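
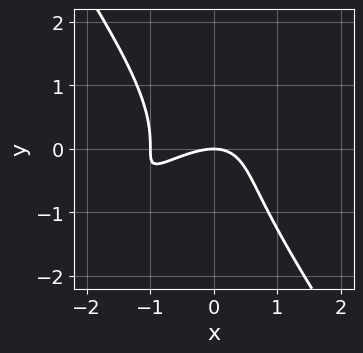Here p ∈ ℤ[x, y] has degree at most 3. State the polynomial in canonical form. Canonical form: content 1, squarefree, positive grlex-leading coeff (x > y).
2*x^3 - 3*x^2*y + 2*y^3 + 2*x^2 + 3*y

1. The degree is 3 — the shape is more complex than any degree-2 curve.
2. Observable constraints: among the integer gridlines, it crosses the x-axis at x ∈ {-1, 0}; it meets the y-axis at y = 0 (among the integer gridlines).
3. Putting this together gives p.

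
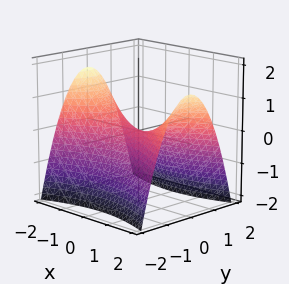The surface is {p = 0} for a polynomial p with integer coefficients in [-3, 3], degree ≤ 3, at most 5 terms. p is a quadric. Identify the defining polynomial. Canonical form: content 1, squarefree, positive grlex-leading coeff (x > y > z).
1. The degree is 2 — a hyperbolic paraboloid; a quadric.
2. Symmetries: it's symmetric under y → −y, forcing even powers of y; mirror symmetry x ↦ −x ⇒ only even powers of x.
3. Against the integer gridlines: it meets the z-axis at z = 0 (among the integer gridlines); it meets the y-axis at y = 0 (among the integer gridlines).
4. Together with the visible shape, these determine p as stated.

x^2 - 3*y^2 - 3*z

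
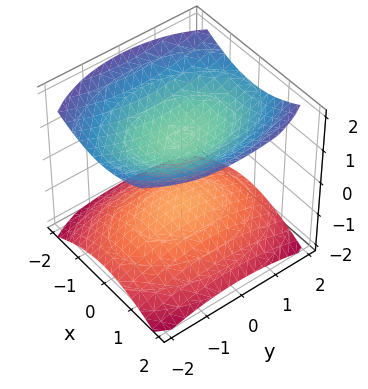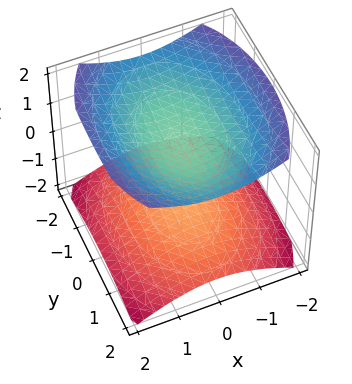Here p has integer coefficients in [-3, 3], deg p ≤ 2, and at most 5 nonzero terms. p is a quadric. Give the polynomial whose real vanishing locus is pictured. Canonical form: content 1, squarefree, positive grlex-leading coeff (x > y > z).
2*x^2 + y^2 - 3*z^2 + 3

(a) The picture has 2 separate pieces. They look like related sheets of one shape, so recover p as a whole.
(b) Degree: two separate bowl-shaped sheets opening away from each other; a quadric, so deg p = 2.
(c) Symmetries: mirror symmetry z ↦ −z ⇒ only even powers of z; it's symmetric under x → −x, forcing even powers of x; mirror symmetry y ↦ −y ⇒ only even powers of y.
(d) From the visible intercepts: the z-axis gridline crossings are at z ∈ {-1, 1}; no x-intercept at any integer in the box.
(e) Assembling these constraints gives the stated polynomial.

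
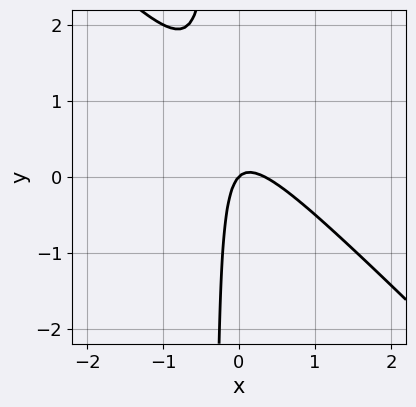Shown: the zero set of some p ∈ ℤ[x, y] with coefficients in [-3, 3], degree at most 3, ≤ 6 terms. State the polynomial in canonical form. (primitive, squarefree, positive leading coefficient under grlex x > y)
3*x^2 + 3*x*y - x + y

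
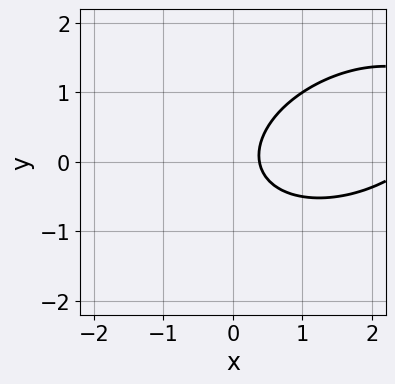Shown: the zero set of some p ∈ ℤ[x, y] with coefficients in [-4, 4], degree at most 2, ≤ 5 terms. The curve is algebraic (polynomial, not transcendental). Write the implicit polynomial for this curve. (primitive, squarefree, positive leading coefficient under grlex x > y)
x^2 - x*y + 2*y^2 - 3*x + 1

The degree is 2 — no degree-1 curve has this shape.
Reading off the gridlines: it misses every integer gridline on the y-axis.
These observations pin down the coefficients.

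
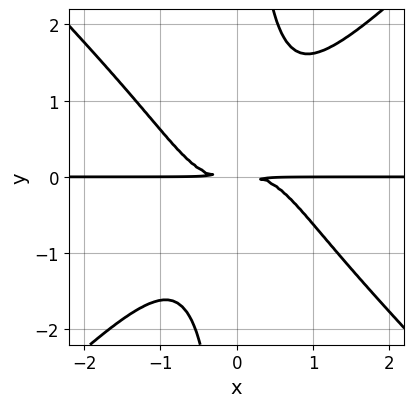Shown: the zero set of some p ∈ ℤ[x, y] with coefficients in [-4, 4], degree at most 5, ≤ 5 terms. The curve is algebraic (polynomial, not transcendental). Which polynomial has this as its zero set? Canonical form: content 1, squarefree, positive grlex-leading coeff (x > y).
x^3*y - x*y^3 + y^2

The degree is 4 — no degree-3 curve has this shape.
From the axis intercepts and sections: the visible x-axis segment lies entirely on the curve.
Together with the visible shape, these determine p as stated.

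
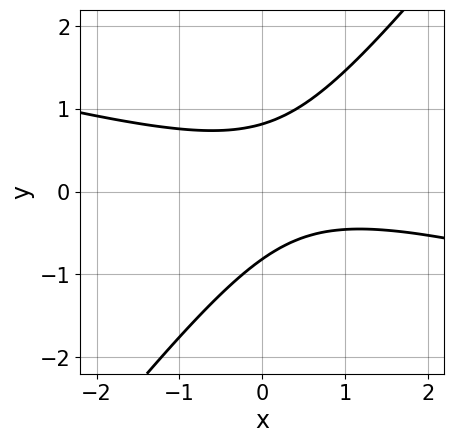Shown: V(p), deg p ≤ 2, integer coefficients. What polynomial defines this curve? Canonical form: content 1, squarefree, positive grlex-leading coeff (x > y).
(a) deg p = 2. A generic line meets the curve in up to 2 points.
(b) Against the integer gridlines: the curve avoids every integer x-axis point in the box.
(c) These observations pin down the coefficients.

x^2 + 3*x*y - 3*y^2 - x + 2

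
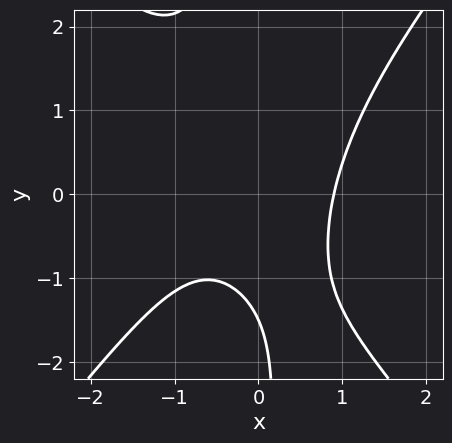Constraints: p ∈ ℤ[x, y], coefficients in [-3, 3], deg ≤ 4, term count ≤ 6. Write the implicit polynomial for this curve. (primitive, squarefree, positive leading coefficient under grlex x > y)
3*x^3 - 2*x*y^2 + x^2 - 2*y - 3

First, deg p = 3.
Finally, the integer polynomial consistent with all of this is the stated p.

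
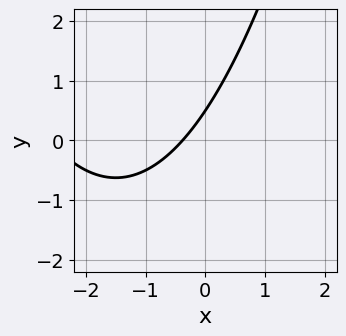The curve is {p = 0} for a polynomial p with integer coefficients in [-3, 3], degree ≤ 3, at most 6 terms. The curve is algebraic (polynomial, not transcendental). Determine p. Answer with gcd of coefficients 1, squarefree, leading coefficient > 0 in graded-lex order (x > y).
x^2 + 3*x - 2*y + 1

deg p = 2. A generic line meets the curve in up to 2 points.
Matching integer coefficients to the picture gives p.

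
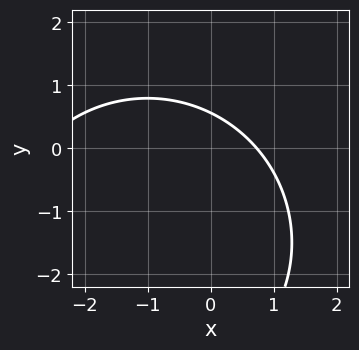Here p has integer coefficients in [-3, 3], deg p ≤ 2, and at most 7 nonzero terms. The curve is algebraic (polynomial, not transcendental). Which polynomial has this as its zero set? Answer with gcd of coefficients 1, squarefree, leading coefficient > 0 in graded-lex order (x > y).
1. Degree: no degree-1 curve has this shape, so deg p = 2.
2. Solving for integer coefficients yields p as stated.

x^2 + y^2 + 2*x + 3*y - 2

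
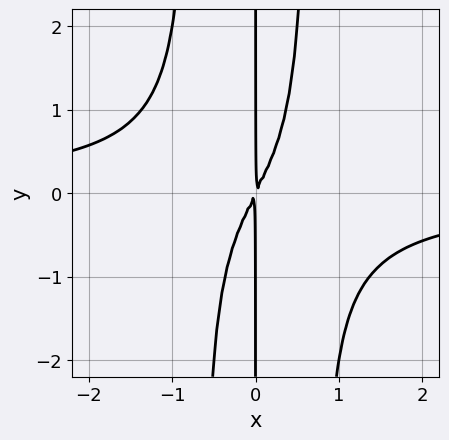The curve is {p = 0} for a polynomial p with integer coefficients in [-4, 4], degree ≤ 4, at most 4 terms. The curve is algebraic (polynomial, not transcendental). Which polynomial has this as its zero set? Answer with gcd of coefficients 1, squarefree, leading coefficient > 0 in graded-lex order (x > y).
2*x^3*y + 2*x^2 - x*y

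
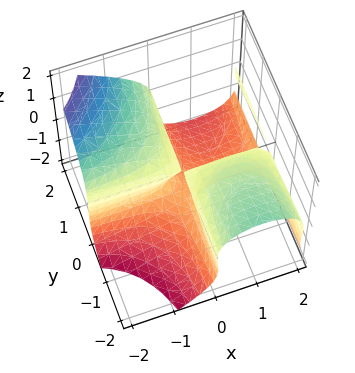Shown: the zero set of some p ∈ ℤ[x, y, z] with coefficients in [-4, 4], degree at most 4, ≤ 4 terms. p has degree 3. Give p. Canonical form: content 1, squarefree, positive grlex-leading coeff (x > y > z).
x^2*y - z^3 - 2*x*y - z^2

1. I count 2 distinct pieces.
2. Degree: no degree-2 surface has this shape, so deg p = 3.
3. From the axis intercepts and sections: it crosses the z-axis at the gridline z = -1; the visible y-axis segment lies entirely on the surface.
4. Together with the visible shape, these determine p as stated.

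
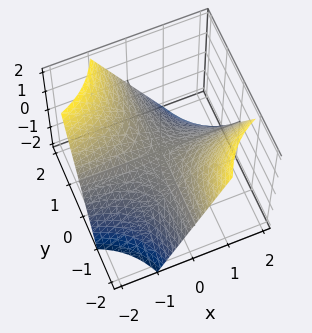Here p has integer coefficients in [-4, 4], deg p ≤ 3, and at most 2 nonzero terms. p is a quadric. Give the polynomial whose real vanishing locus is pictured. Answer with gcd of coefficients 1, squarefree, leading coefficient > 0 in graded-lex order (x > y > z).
x*y + z

(a) The degree is 2 — a hyperbolic paraboloid; a quadric.
(b) Checking where it meets the axes: it crosses the z-axis at the gridline z = 0; every point of the y-axis in the box is on the surface.
(c) These observations pin down the coefficients.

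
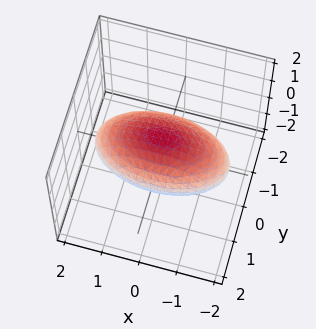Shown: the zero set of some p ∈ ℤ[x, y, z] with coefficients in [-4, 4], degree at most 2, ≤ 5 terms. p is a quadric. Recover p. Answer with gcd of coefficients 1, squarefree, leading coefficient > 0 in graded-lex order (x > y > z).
x^2 + 3*y^2 + 3*z^2 - 3

The degree is 2 — bounded and convex; a quadric.
Symmetries: it's symmetric under y → −y, forcing even powers of y; mirror symmetry z ↦ −z ⇒ only even powers of z; mirror symmetry x ↦ −x ⇒ only even powers of x.
Checking where it meets the axes: the z-axis gridline crossings are at z ∈ {-1, 1}; among the integer gridlines, it crosses the y-axis at y ∈ {-1, 1}.
Assembling these constraints gives the stated polynomial.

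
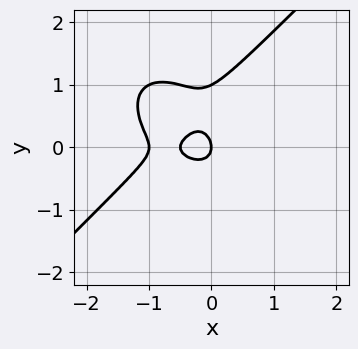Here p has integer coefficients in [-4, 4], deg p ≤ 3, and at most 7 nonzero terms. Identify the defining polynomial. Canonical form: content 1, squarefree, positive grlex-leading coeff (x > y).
2*x^3 - 2*y^3 + 3*x^2 + 2*y^2 + x

(a) Degree: a generic line meets the curve in up to 3 points, so deg p = 3.
(b) From the visible intercepts: among the integer gridlines, it crosses the x-axis at x ∈ {-1, 0}; the y-axis gridline crossings are at y ∈ {0, 1}.
(c) Together with the visible shape, these determine p as stated.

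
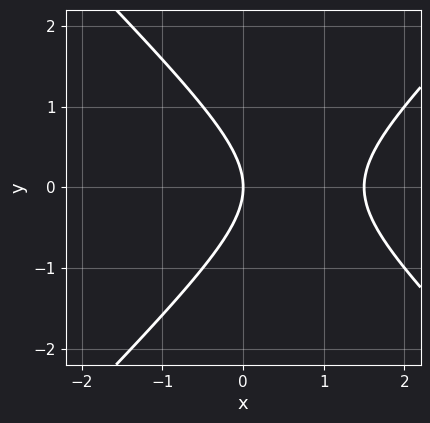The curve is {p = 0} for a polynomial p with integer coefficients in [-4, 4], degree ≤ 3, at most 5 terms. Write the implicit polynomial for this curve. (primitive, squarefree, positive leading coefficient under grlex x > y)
2*x^2 - 2*y^2 - 3*x

(a) Degree: a generic line meets the curve in up to 2 points, so deg p = 2.
(b) Symmetries: mirror symmetry y ↦ −y ⇒ only even powers of y.
(c) Checking where it meets the axes: one y-axis crossing is at y = 0; it crosses the x-axis at the gridline x = 0.
(d) Matching integer coefficients to the picture gives p.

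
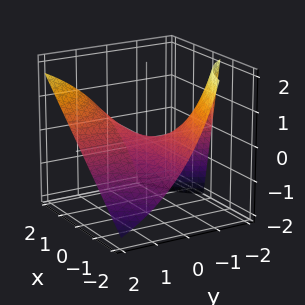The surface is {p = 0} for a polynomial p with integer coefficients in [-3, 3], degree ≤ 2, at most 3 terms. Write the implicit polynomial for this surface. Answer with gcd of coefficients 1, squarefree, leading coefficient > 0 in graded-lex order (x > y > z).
2*x*y - y*z - 3*z

1. deg p = 2.
2. Against the integer gridlines: it meets the z-axis at z = 0 (among the integer gridlines); every point of the x-axis in the box is on the surface; the visible y-axis segment lies entirely on the surface.
3. Fitting integer coefficients to these (and the overall shape) gives p.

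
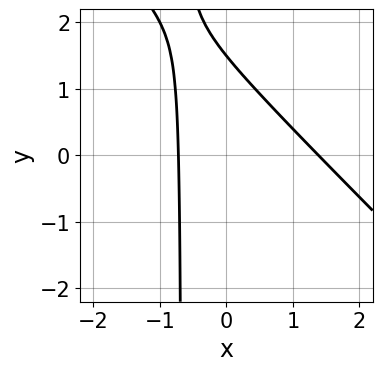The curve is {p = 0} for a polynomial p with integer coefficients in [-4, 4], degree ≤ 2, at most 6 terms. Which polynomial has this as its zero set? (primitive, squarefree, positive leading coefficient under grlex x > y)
3*x^2 + 3*x*y - 2*x + 2*y - 3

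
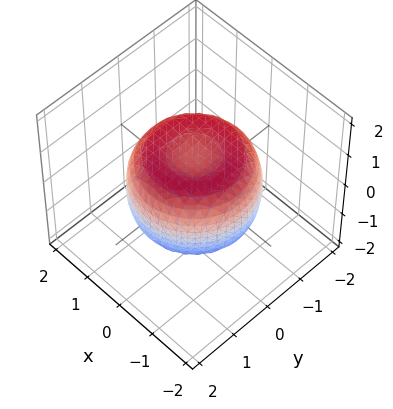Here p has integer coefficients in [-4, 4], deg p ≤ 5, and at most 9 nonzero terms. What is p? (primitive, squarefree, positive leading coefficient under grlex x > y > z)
1. deg p = 4. The shape is more complex than any degree-3 surface.
2. By symmetry, the z-axis is an axis of rotation, so x and y enter only as x² + y².
3. From the visible intercepts: a circular section at z = -1 has radius between 0 and 1.
4. These observations pin down the coefficients.

2*x^4 + 4*x^2*y^2 + 2*y^4 - 3*x^2 - 3*y^2 + 3*z^2 - 2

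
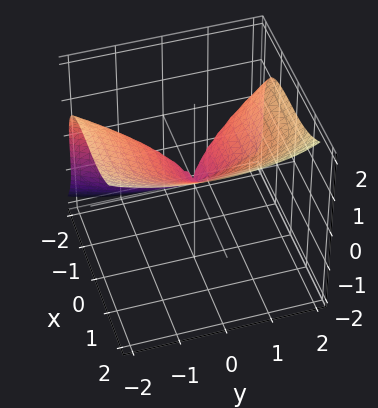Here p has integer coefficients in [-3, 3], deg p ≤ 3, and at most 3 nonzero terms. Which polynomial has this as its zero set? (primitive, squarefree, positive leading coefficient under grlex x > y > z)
x^3 - z^3 + y^2

(a) deg p = 3. No degree-2 surface has this shape.
(b) Against the integer gridlines: one x-axis crossing is at x = 0; one z-axis crossing is at z = 0; it meets the y-axis at y = 0 (among the integer gridlines).
(c) Putting this together gives p.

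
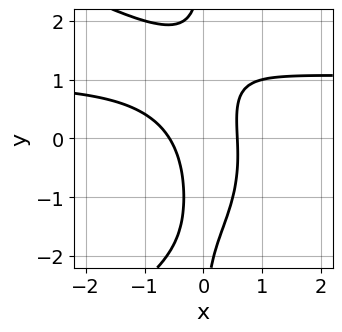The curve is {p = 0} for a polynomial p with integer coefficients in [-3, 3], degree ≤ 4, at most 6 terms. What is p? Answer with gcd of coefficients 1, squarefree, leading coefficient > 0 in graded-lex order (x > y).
(a) The degree is 4 — a generic line meets the curve in up to 4 points.
(b) Checking where it meets the axes: the curve avoids every integer y-axis point in the box.
(c) Fitting integer coefficients to these (and the overall shape) gives p.

x*y^3 + 3*x^2*y - 3*x^2 - 2*x*y + 1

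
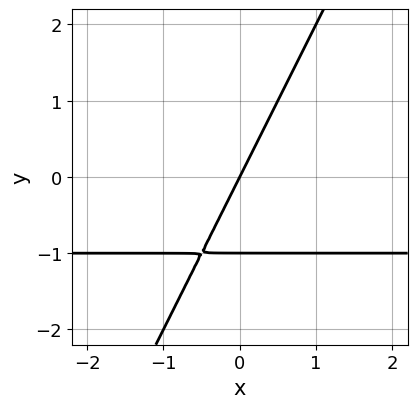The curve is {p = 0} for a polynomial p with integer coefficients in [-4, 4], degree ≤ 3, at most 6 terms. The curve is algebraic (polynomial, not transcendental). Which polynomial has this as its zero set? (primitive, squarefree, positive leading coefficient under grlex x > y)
2*x*y - y^2 + 2*x - y

deg p = 2. The shape is more complex than any degree-1 curve.
Observable constraints: the y-axis gridline crossings are at y ∈ {-1, 0}; one x-axis crossing is at x = 0.
Together with the visible shape, these determine p as stated.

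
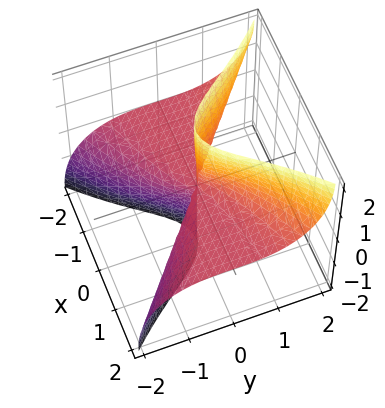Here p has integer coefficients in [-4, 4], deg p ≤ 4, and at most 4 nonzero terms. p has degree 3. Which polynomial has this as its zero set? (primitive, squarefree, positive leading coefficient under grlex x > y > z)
2*x^2*z - y^3 - y*z^2

First, the degree is 3 — no degree-2 surface has this shape.
Then, observable constraints: the visible z-axis segment lies entirely on the surface; one y-axis crossing is at y = 0; every point of the x-axis in the box is on the surface.
Finally, fitting integer coefficients to these (and the overall shape) gives p.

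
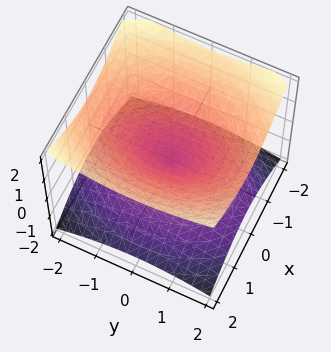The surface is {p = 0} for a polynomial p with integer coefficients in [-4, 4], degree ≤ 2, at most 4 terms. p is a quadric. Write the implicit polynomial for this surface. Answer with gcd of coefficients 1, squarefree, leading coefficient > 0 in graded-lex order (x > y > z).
2*x^2 + y^2 - 3*z^2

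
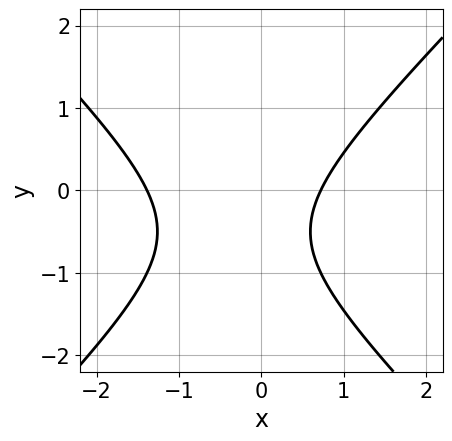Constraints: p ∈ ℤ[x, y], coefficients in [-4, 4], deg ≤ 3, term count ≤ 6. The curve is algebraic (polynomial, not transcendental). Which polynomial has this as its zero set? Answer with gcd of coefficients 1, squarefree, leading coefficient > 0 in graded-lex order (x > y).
3*x^2 - 3*y^2 + 2*x - 3*y - 3

(a) Degree: a generic line meets the curve in up to 2 points, so deg p = 2.
(b) Against the integer gridlines: no y-intercept at any integer in the box.
(c) Together with the visible shape, these determine p as stated.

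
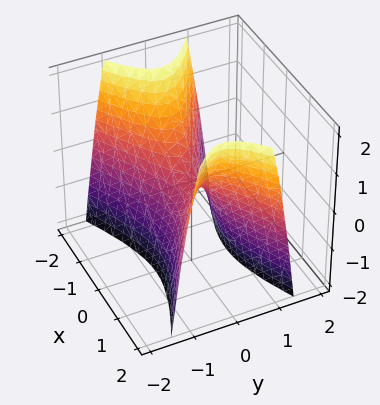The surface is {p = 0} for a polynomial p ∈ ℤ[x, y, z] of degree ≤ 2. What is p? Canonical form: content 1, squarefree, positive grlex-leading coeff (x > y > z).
x^2 - 3*y^2 - z

(a) The degree is 2 — a hyperbolic paraboloid; a quadric.
(b) Symmetries: mirror symmetry y ↦ −y ⇒ only even powers of y; mirror symmetry x ↦ −x ⇒ only even powers of x.
(c) Reading off the gridlines: it meets the z-axis at z = 0 (among the integer gridlines); one y-axis crossing is at y = 0; it crosses the x-axis at the gridline x = 0.
(d) The integer polynomial consistent with all of this is the stated p.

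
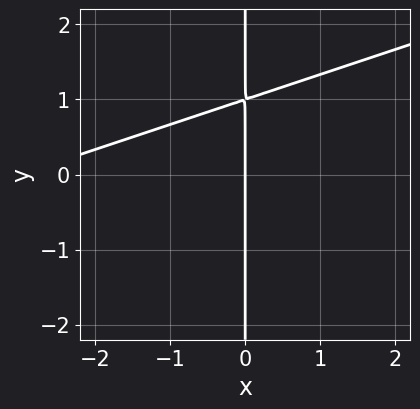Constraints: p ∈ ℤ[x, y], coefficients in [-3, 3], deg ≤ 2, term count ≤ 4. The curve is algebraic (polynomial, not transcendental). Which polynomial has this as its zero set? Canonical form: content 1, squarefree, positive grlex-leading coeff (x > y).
x^2 - 3*x*y + 3*x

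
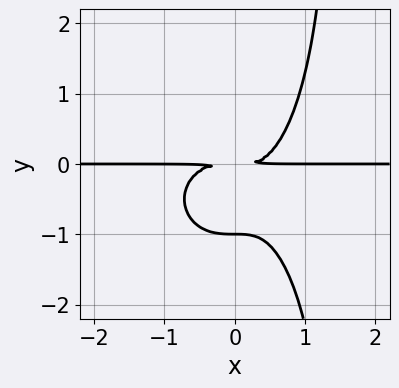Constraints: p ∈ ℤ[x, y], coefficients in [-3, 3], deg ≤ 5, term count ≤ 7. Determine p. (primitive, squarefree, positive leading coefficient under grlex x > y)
3*x^3*y + 2*x*y^3 + 2*x*y^2 - 3*y^3 - 3*y^2

The degree is 4 — a generic line meets the curve in up to 4 points.
Observable constraints: it crosses the y-axis at the gridline y = -1; the visible x-axis segment lies entirely on the curve.
Assembling these constraints gives the stated polynomial.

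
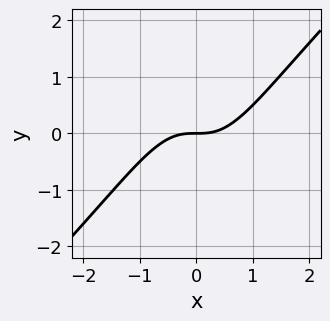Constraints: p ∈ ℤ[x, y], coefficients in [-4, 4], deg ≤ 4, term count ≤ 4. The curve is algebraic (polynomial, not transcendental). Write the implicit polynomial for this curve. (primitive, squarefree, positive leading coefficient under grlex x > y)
x^3 - x^2*y - y

First, degree: the shape is more complex than any degree-2 curve, so deg p = 3.
Next, checking where it meets the axes: one x-axis crossing is at x = 0; it meets the y-axis at y = 0 (among the integer gridlines).
Finally, fitting integer coefficients to these (and the overall shape) gives p.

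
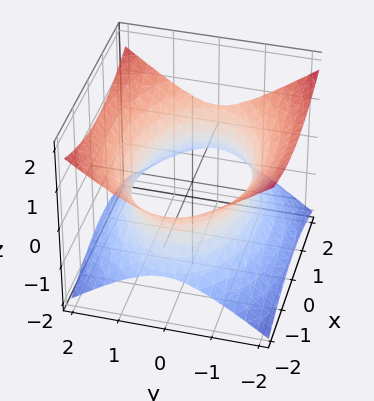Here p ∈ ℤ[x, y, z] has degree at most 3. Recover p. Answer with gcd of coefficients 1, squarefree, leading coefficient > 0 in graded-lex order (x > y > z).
1. Degree: an hourglass — one-sheet hyperboloid; a quadric, so deg p = 2.
2. Symmetries: mirror symmetry x ↦ −x ⇒ only even powers of x; mirror symmetry y ↦ −y ⇒ only even powers of y; the z ↦ −z reflection is a symmetry, so z appears only in even powers.
3. Observable constraints: the surface avoids every integer z-axis point in the box.
4. Matching integer coefficients to the picture gives p.

x^2 + 2*y^2 - 3*z^2 - 3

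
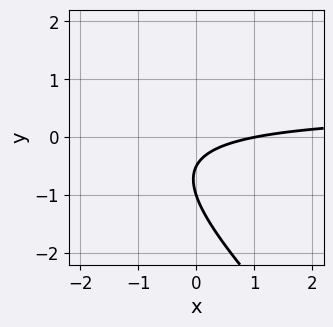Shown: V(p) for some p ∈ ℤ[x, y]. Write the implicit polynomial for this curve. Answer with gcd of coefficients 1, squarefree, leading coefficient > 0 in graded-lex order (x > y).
2*x*y + 2*y^2 - x + 3*y + 1

deg p = 2. No degree-1 curve has this shape.
Observable constraints: one y-axis crossing is at y = -1; it meets the x-axis at x = 1 (among the integer gridlines).
Matching integer coefficients to the picture gives p.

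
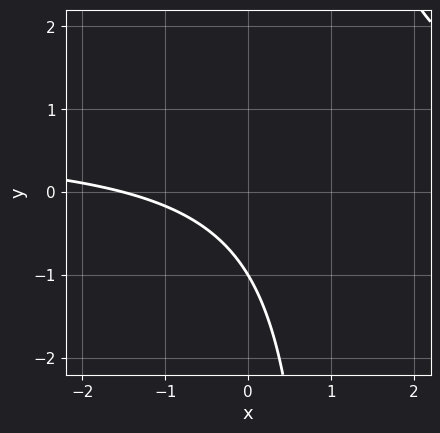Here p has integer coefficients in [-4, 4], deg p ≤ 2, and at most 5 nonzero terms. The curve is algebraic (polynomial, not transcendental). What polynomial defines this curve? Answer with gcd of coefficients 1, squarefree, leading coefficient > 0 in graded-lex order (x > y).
3*x*y - 2*x - 3*y - 3

(a) deg p = 2. A generic line meets the curve in up to 2 points.
(b) From the visible intercepts: one y-axis crossing is at y = -1.
(c) Matching integer coefficients to the picture gives p.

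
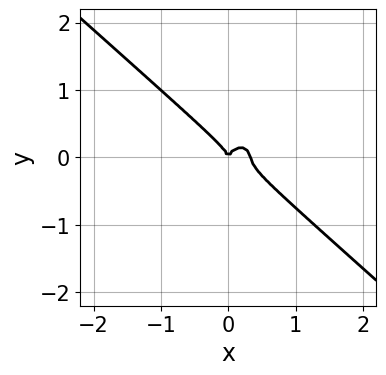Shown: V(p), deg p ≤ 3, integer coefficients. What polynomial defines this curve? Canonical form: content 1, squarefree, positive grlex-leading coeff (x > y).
3*x^3 + x^2*y + 3*y^3 - x^2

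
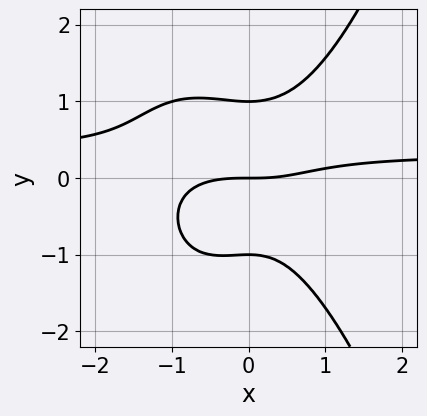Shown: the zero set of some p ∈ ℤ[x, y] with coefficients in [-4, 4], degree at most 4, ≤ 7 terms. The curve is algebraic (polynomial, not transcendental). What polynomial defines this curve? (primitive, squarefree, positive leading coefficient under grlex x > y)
3*x^3*y - x^3 + 2*x^2*y - 3*y^3 + 3*y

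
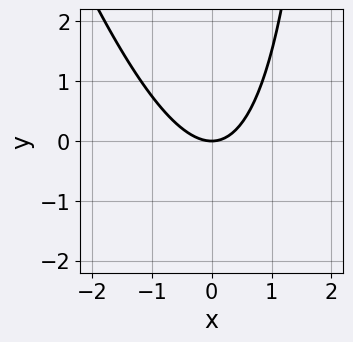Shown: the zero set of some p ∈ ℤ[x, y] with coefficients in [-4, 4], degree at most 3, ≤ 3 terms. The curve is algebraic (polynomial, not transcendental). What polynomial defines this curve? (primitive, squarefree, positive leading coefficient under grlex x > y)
3*x^2 + x*y - 3*y

1. The degree is 2 — no degree-1 curve has this shape.
2. From the visible intercepts: one y-axis crossing is at y = 0; one x-axis crossing is at x = 0.
3. Solving for integer coefficients yields p as stated.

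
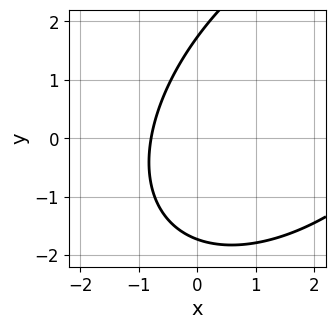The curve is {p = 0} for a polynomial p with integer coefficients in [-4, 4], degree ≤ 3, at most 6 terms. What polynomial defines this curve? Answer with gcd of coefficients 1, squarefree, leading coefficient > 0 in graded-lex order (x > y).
x^2 - x*y + y^2 - 3*x - 3

1. deg p = 2.
2. Solving for integer coefficients yields p as stated.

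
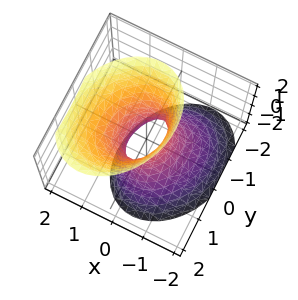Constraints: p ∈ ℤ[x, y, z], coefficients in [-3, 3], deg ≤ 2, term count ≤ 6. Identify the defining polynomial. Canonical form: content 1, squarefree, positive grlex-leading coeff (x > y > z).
3*x^2 - x*y - 2*x*z + 2*y^2 - z^2 - 1

1. The degree is 2 — a generic line meets the surface in up to 2 points.
2. From the axis intercepts and sections: it misses every integer gridline on the z-axis.
3. The integer polynomial consistent with all of this is the stated p.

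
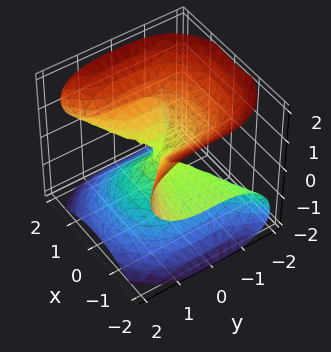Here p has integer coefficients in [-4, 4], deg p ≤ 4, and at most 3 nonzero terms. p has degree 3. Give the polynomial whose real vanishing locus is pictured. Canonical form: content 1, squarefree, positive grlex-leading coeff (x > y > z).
3*x^2*z - 2*y^3 - 3*z^3

(a) The degree is 3 — no degree-2 surface has this shape.
(b) Checking where it meets the axes: the visible x-axis segment lies entirely on the surface; it meets the z-axis at z = 0 (among the integer gridlines).
(c) The integer polynomial consistent with all of this is the stated p.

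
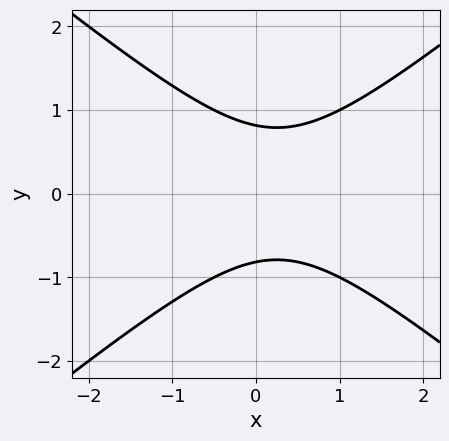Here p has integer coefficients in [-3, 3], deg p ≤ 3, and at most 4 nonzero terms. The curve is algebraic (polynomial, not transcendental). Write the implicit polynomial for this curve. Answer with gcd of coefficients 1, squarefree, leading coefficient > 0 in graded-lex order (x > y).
2*x^2 - 3*y^2 - x + 2

First, degree: a generic line meets the curve in up to 2 points, so deg p = 2.
Next, symmetries: mirror symmetry y ↦ −y ⇒ only even powers of y.
Then, reading off the gridlines: it misses every integer gridline on the x-axis.
Finally, fitting integer coefficients to these (and the overall shape) gives p.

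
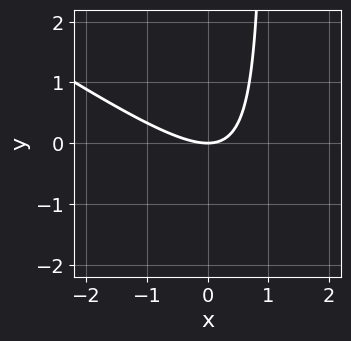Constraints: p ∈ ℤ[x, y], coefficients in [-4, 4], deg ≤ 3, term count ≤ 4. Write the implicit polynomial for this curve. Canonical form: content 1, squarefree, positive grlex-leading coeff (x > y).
2*x^2 + 3*x*y - 3*y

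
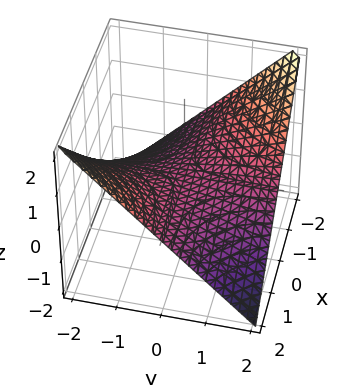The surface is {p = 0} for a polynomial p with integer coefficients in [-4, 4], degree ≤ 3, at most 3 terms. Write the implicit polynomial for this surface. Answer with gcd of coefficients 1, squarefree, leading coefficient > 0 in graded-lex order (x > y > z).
First, deg p = 2. A hyperbolic paraboloid; a quadric.
Next, checking where it meets the axes: the visible x-axis segment lies entirely on the surface; the visible y-axis segment lies entirely on the surface.
Finally, these observations pin down the coefficients.

x*y + 2*z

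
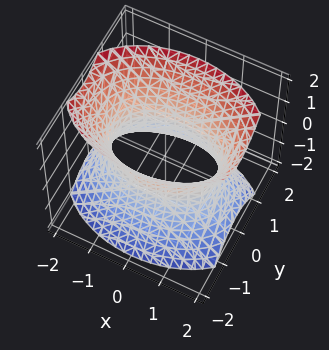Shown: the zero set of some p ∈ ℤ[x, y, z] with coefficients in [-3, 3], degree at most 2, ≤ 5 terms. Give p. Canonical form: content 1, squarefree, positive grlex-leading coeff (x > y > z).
x^2 + 2*y^2 - z^2 - 2

(a) Degree: an hourglass — one-sheet hyperboloid; a quadric, so deg p = 2.
(b) Symmetries: it's symmetric under z → −z, forcing even powers of z; it's symmetric under y → −y, forcing even powers of y; it's symmetric under x → −x, forcing even powers of x.
(c) Reading off the gridlines: among the integer gridlines, it crosses the y-axis at y ∈ {-1, 1}; no z-intercept at any integer in the box.
(d) Together with the visible shape, these determine p as stated.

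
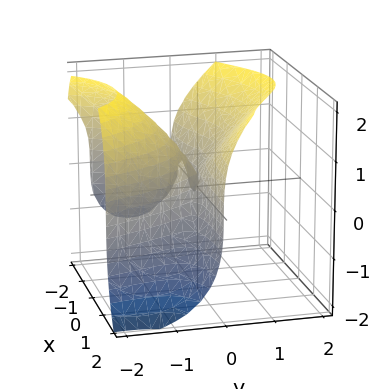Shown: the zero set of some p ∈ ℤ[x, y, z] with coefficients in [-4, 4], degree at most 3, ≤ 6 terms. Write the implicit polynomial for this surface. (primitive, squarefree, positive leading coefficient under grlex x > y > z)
First, the degree is 3 — the shape is more complex than any degree-2 surface.
Next, from the axis intercepts and sections: it crosses the y-axis at the gridline y = 0; it meets the z-axis at z = 0 (among the integer gridlines); every point of the x-axis in the box is on the surface.
Finally, these observations pin down the coefficients.

2*x^2*y - z^3 + 2*x*y + 3*y^2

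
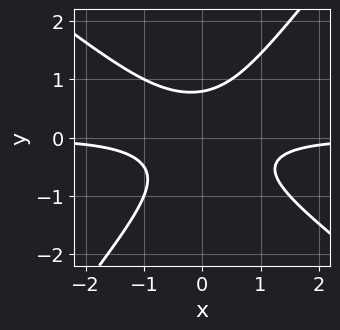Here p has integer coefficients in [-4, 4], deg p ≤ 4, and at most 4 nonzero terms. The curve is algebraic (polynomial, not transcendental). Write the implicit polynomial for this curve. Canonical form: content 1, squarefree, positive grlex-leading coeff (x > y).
2*x^2*y + x*y^2 - 2*y^3 + 1

(a) deg p = 3. A generic line meets the curve in up to 3 points.
(b) Against the integer gridlines: it misses every integer gridline on the x-axis.
(c) Assembling these constraints gives the stated polynomial.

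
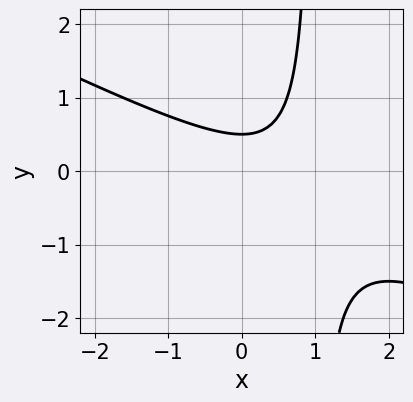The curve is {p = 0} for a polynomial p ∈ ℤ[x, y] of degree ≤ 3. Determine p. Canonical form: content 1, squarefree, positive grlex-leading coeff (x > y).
x^2 + 2*x*y - x - 2*y + 1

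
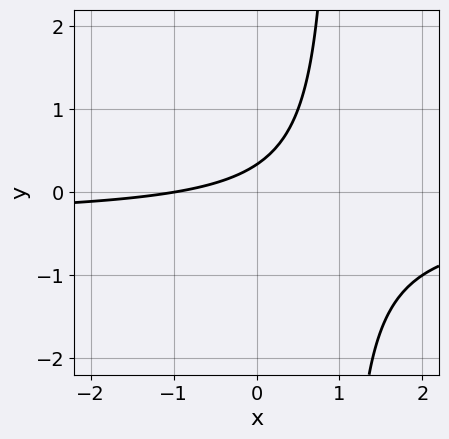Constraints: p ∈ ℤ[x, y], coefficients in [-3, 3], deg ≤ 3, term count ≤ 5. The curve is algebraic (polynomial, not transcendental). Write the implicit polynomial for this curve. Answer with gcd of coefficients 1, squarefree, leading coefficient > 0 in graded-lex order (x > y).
The degree is 2 — no degree-1 curve has this shape.
Reading off the gridlines: it crosses the x-axis at the gridline x = -1.
Fitting integer coefficients to these (and the overall shape) gives p.

3*x*y + x - 3*y + 1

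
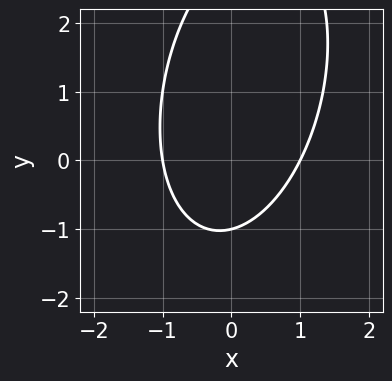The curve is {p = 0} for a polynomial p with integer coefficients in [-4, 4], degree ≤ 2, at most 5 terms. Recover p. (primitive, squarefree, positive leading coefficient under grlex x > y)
3*x^2 - x*y + y^2 - 2*y - 3

The degree is 2 — a generic line meets the curve in up to 2 points.
From the visible intercepts: the x-axis gridline crossings are at x ∈ {-1, 1}; it meets the y-axis at y = -1 (among the integer gridlines).
Assembling these constraints gives the stated polynomial.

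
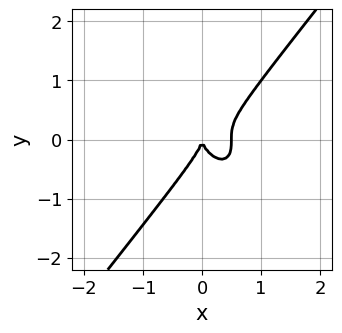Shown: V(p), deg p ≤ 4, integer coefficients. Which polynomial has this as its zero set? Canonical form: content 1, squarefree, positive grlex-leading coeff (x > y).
1. The degree is 3 — the shape is more complex than any degree-2 curve.
2. From the visible intercepts: it crosses the x-axis at the gridline x = 0; one y-axis crossing is at y = 0.
3. Solving for integer coefficients yields p as stated.

2*x^3 - y^3 - x^2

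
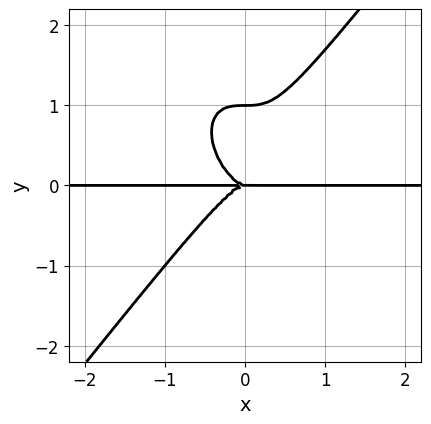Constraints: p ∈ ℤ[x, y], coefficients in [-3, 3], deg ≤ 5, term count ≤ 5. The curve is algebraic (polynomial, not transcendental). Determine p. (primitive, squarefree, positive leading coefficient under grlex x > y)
1. deg p = 4. No degree-3 curve has this shape.
2. From the axis intercepts and sections: among the integer gridlines, it crosses the y-axis at y ∈ {0, 1}; every point of the x-axis in the box is on the curve.
3. Matching integer coefficients to the picture gives p.

2*x^3*y - y^4 + y^3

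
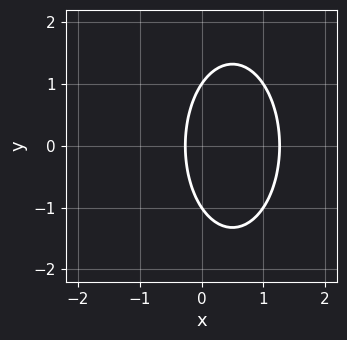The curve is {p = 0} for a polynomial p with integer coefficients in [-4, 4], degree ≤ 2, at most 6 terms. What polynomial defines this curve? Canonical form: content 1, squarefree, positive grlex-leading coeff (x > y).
(a) The degree is 2 — no degree-1 curve has this shape.
(b) Symmetries: it's symmetric under y → −y, forcing even powers of y.
(c) Against the integer gridlines: among the integer gridlines, it crosses the y-axis at y ∈ {-1, 1}.
(d) Assembling these constraints gives the stated polynomial.

3*x^2 + y^2 - 3*x - 1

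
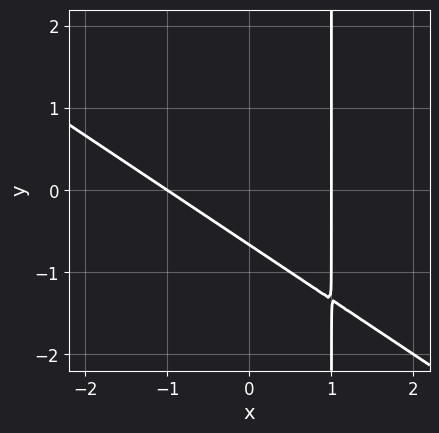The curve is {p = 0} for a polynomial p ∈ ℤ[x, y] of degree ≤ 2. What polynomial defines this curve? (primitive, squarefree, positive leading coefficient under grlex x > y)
(a) The degree is 2 — the shape is more complex than any degree-1 curve.
(b) Reading off the gridlines: among the integer gridlines, it crosses the x-axis at x ∈ {-1, 1}.
(c) Matching integer coefficients to the picture gives p.

2*x^2 + 3*x*y - 3*y - 2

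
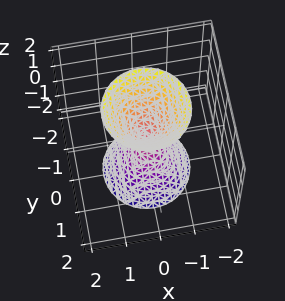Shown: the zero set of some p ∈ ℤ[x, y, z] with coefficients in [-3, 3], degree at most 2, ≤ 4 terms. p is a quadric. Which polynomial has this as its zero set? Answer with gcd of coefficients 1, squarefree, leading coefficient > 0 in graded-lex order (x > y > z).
3*x^2 + 3*y^2 - z^2

1. There are 2 components. Treating them together as one polynomial.
2. Degree: two nappes meeting at a single point; a quadric, so deg p = 2.
3. Symmetries: rotational symmetry about the z-axis ⇒ p depends on x, y only through x² + y²; the z ↦ −z reflection is a symmetry, so z appears only in even powers.
4. From the axis intercepts and sections: a circular section at z = -1 has radius between 0 and 1; one y-axis crossing is at y = 0; one z-axis crossing is at z = 0; one x-axis crossing is at x = 0.
5. These observations pin down the coefficients.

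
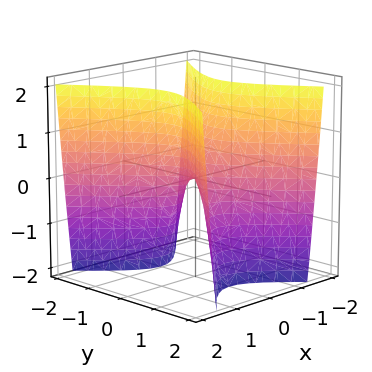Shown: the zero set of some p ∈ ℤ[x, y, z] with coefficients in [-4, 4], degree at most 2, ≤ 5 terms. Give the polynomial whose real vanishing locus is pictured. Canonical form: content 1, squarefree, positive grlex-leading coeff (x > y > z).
deg p = 2. A saddle surface; a quadric.
Symmetries: the y ↦ −y reflection is a symmetry, so y appears only in even powers; mirror symmetry x ↦ −x ⇒ only even powers of x.
From the axis intercepts and sections: one y-axis crossing is at y = 0; it meets the x-axis at x = 0 (among the integer gridlines); one z-axis crossing is at z = 0.
Fitting integer coefficients to these (and the overall shape) gives p.

3*x^2 - 2*y^2 - z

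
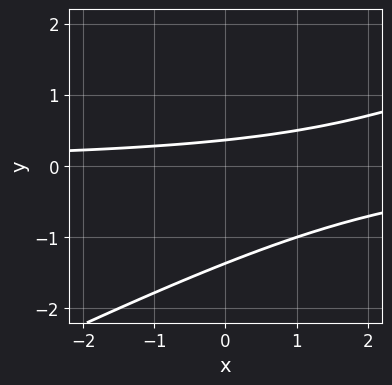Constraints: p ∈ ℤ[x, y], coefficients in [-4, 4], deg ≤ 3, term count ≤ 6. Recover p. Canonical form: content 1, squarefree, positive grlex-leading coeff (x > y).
x*y - 2*y^2 - 2*y + 1

1. Degree: a generic line meets the curve in up to 2 points, so deg p = 2.
2. From the visible intercepts: it misses every integer gridline on the x-axis.
3. These observations pin down the coefficients.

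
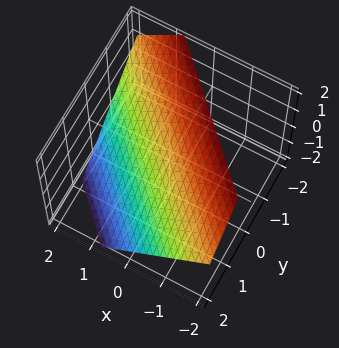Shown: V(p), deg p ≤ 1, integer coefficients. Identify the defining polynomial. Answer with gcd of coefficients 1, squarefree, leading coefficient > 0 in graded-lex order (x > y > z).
1. deg p = 1. Every cross-section is a straight line — this is a plane.
2. Putting this together gives p.

3*x + 3*y + 3*z - 2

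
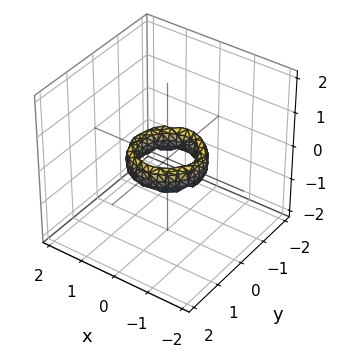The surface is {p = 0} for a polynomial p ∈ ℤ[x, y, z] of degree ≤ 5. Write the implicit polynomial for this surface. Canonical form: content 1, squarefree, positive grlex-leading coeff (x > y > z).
2*x^4 + 4*x^2*y^2 + 2*y^4 - 3*x^2 - 3*y^2 + z^2 + 1

(a) deg p = 4. A generic line meets the surface in up to 4 points.
(b) Symmetries: rotational symmetry about the z-axis ⇒ p depends on x, y only through x² + y².
(c) From the visible intercepts: among the integer gridlines, it crosses the y-axis at y ∈ {-1, 1}; the x-axis gridline crossings are at x ∈ {-1, 1}.
(d) The integer polynomial consistent with all of this is the stated p.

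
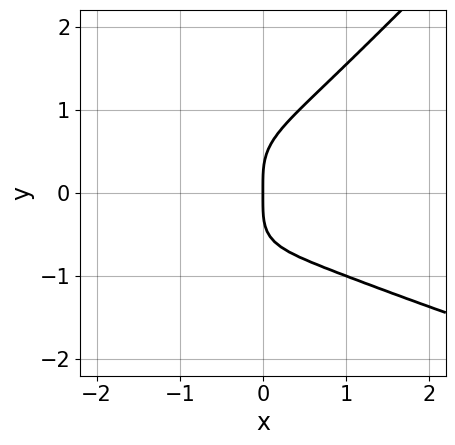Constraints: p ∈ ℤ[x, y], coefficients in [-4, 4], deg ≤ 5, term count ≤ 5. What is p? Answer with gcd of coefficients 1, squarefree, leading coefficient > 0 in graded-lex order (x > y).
3*x*y^3 - 3*y^4 + 2*x^3 + x^2 + 3*x

First, deg p = 4. The shape is more complex than any degree-3 curve.
Next, checking where it meets the axes: it meets the y-axis at y = 0 (among the integer gridlines); one x-axis crossing is at x = 0.
Finally, together with the visible shape, these determine p as stated.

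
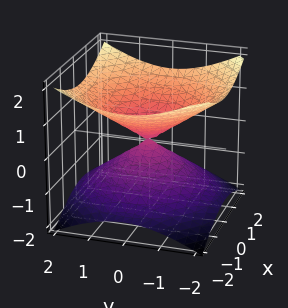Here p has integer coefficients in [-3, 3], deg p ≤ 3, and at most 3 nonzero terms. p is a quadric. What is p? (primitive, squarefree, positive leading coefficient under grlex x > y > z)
x^2 + y^2 - 2*z^2

1. deg p = 2. Two nappes meeting at a single point; a quadric.
2. Symmetries: the z ↦ −z reflection is a symmetry, so z appears only in even powers; rotational symmetry about the z-axis ⇒ p depends on x, y only through x² + y².
3. From the visible intercepts: it crosses the z-axis at the gridline z = 0; it crosses the x-axis at the gridline x = 0.
4. The integer polynomial consistent with all of this is the stated p.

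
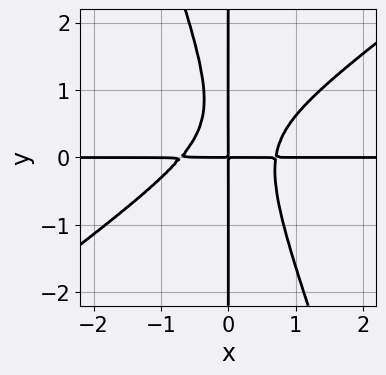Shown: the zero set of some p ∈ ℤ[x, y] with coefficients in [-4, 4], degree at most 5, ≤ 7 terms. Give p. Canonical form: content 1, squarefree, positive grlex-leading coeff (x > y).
2*x^3*y - 2*x^2*y^2 - x*y^3 + x*y^2 - x*y

deg p = 4. A generic line meets the curve in up to 4 points.
Checking where it meets the axes: the visible x-axis segment lies entirely on the curve; every point of the y-axis in the box is on the curve.
Assembling these constraints gives the stated polynomial.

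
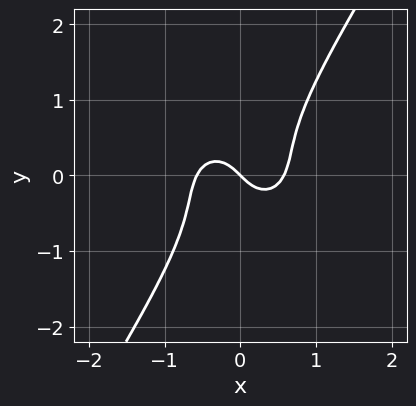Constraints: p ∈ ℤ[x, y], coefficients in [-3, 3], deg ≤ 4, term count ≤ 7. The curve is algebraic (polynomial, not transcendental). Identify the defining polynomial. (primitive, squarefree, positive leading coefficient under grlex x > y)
3*x^3 + 2*x*y^2 - 2*y^3 - x - y

(a) The degree is 3 — a generic line meets the curve in up to 3 points.
(b) Against the integer gridlines: one y-axis crossing is at y = 0; it crosses the x-axis at the gridline x = 0.
(c) Matching integer coefficients to the picture gives p.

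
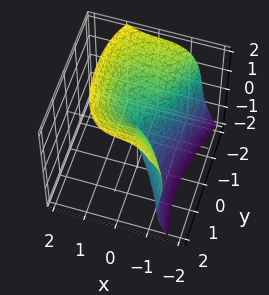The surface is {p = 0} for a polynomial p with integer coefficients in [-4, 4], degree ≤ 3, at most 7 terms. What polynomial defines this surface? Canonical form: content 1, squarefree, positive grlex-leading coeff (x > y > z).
Degree: a generic line meets the surface in up to 3 points, so deg p = 3.
From the visible intercepts: one z-axis crossing is at z = 0; it crosses the x-axis at the gridline x = 0.
The integer polynomial consistent with all of this is the stated p.

3*x^3 - z^3 + 2*y^2 + y*z + x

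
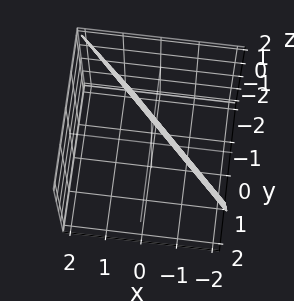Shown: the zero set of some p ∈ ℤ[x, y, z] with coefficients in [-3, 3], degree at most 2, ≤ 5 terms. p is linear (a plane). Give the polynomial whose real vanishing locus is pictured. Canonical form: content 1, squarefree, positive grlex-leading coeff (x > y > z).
3*x + 3*y - z + 2

(a) The degree is 1 — every cross-section is a straight line — this is a plane.
(b) Checking where it meets the axes: one z-axis crossing is at z = 2.
(c) The integer polynomial consistent with all of this is the stated p.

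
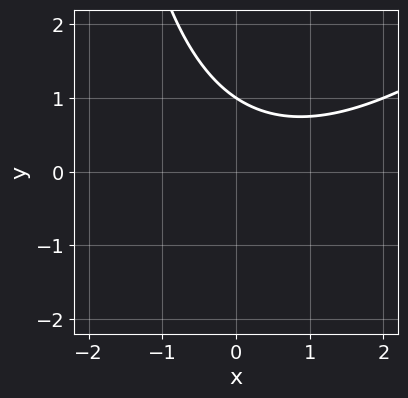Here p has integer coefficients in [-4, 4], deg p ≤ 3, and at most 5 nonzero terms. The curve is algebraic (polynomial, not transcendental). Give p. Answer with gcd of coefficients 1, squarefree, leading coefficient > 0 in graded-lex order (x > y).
deg p = 2.
Checking where it meets the axes: the curve avoids every integer x-axis point in the box; it meets the y-axis at y = 1 (among the integer gridlines).
Putting this together gives p.

x^2 - x*y - x - 3*y + 3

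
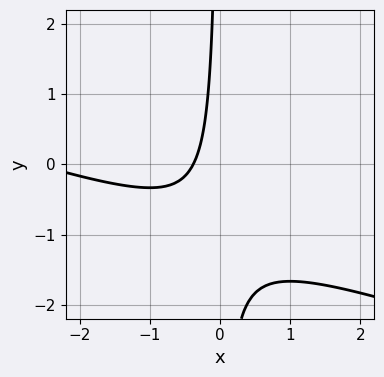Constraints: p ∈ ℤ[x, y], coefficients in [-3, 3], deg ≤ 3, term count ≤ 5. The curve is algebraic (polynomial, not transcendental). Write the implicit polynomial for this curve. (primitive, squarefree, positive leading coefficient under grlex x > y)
First, degree: the shape is more complex than any degree-1 curve, so deg p = 2.
Then, reading off the gridlines: the curve avoids every integer y-axis point in the box.
Finally, fitting integer coefficients to these (and the overall shape) gives p.

x^2 + 3*x*y + 3*x + 1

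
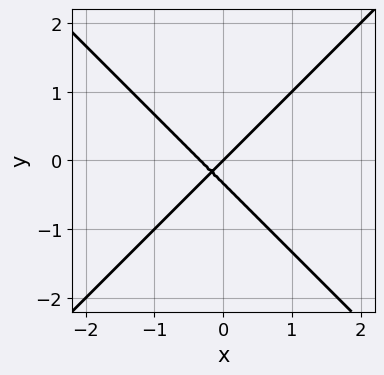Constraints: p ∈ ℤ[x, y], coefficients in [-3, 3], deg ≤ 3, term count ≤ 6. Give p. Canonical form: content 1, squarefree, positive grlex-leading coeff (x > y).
1. The degree is 2 — the shape is more complex than any degree-1 curve.
2. From the axis intercepts and sections: it meets the y-axis at y = 0 (among the integer gridlines); it meets the x-axis at x = 0 (among the integer gridlines).
3. Solving for integer coefficients yields p as stated.

3*x^2 - 3*y^2 + x - y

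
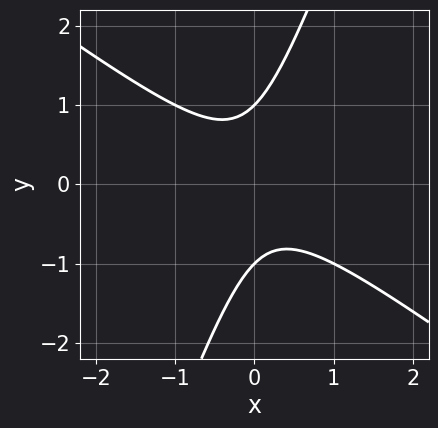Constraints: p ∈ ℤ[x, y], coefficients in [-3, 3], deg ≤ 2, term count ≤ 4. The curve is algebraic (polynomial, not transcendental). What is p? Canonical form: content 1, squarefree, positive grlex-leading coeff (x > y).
1. deg p = 2.
2. Reading off the gridlines: no x-intercept at any integer in the box; the y-axis gridline crossings are at y ∈ {-1, 1}.
3. Fitting integer coefficients to these (and the overall shape) gives p.

2*x^2 + 2*x*y - y^2 + 1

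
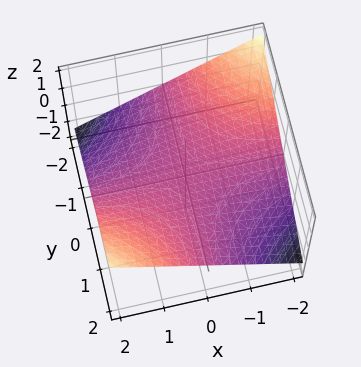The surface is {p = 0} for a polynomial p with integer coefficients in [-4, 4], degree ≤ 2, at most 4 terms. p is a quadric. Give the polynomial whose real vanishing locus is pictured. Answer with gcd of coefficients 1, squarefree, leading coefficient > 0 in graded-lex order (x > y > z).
x*y - 3*z

1. The degree is 2 — a saddle surface; a quadric.
2. Checking where it meets the axes: it crosses the z-axis at the gridline z = 0; the visible y-axis segment lies entirely on the surface; the visible x-axis segment lies entirely on the surface.
3. Assembling these constraints gives the stated polynomial.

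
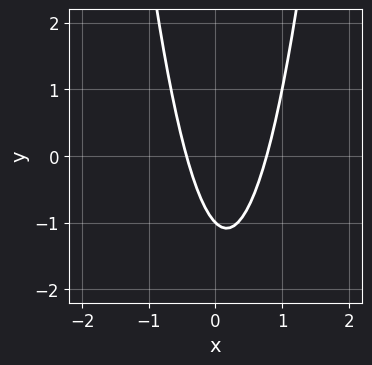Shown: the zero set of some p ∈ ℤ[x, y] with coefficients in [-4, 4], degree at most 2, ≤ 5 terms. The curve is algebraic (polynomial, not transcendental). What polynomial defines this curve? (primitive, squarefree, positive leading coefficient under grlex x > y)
3*x^2 - x - y - 1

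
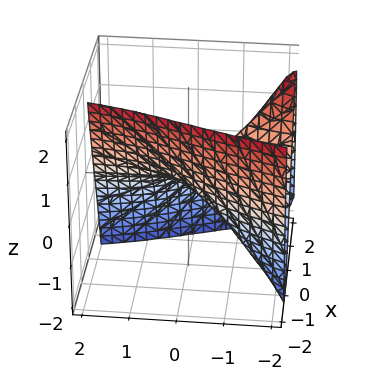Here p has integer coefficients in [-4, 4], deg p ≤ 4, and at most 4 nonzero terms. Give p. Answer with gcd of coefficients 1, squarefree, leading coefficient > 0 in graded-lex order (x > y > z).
1. Degree: a generic line meets the surface in up to 3 points, so deg p = 3.
2. Against the integer gridlines: it crosses the z-axis at the gridline z = 0; every point of the y-axis in the box is on the surface; it meets the x-axis at x = 0 (among the integer gridlines).
3. Putting this together gives p.

2*x^3 + 3*x*y + 2*z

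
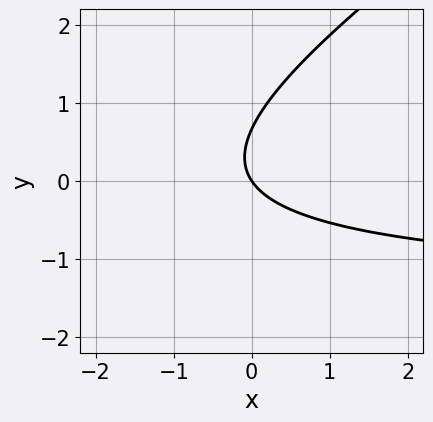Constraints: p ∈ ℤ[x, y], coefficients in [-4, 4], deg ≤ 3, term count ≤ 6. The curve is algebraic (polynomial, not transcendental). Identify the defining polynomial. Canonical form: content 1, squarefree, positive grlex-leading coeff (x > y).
2*x*y - 3*y^2 + 3*x + 2*y

The degree is 2 — no degree-1 curve has this shape.
From the axis intercepts and sections: it crosses the y-axis at the gridline y = 0; it meets the x-axis at x = 0 (among the integer gridlines).
Solving for integer coefficients yields p as stated.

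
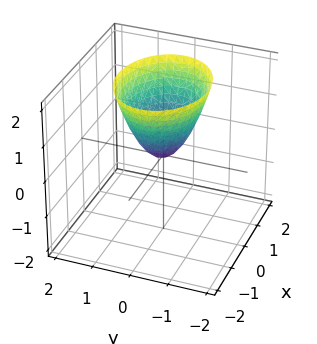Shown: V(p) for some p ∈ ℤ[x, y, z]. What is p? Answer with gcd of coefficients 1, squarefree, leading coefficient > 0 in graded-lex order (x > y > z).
2*x^2 + 3*y^2 - 2*z

1. The degree is 2 — a single bowl opening along one axis; a quadric.
2. Symmetries: the y ↦ −y reflection is a symmetry, so y appears only in even powers; mirror symmetry x ↦ −x ⇒ only even powers of x.
3. From the axis intercepts and sections: it crosses the x-axis at the gridline x = 0; one z-axis crossing is at z = 0; it crosses the y-axis at the gridline y = 0.
4. The integer polynomial consistent with all of this is the stated p.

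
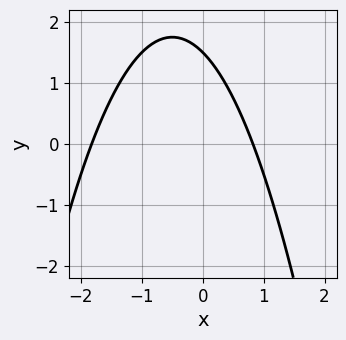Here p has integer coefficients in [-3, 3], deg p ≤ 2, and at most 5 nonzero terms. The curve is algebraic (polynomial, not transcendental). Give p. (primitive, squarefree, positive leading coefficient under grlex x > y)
2*x^2 + 2*x + 2*y - 3

1. deg p = 2.
2. Putting this together gives p.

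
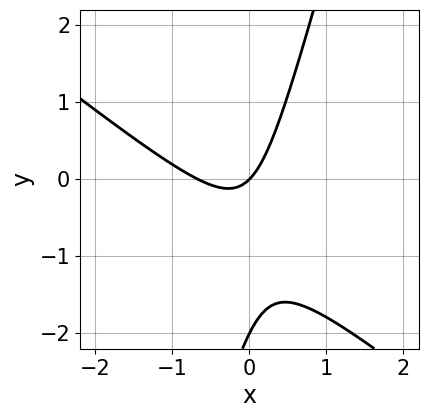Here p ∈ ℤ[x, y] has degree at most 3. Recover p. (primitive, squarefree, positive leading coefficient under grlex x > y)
3*x^2 + 3*x*y - y^2 + 2*x - 2*y

First, degree: a generic line meets the curve in up to 2 points, so deg p = 2.
Next, against the integer gridlines: the y-axis gridline crossings are at y ∈ {-2, 0}; it crosses the x-axis at the gridline x = 0.
Finally, solving for integer coefficients yields p as stated.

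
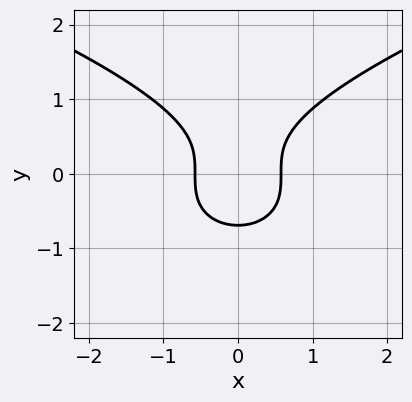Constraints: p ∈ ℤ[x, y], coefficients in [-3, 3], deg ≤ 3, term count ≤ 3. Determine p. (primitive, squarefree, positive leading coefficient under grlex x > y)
3*y^3 - 3*x^2 + 1

First, degree: no degree-2 curve has this shape, so deg p = 3.
Next, symmetries: it's symmetric under x → −x, forcing even powers of x.
Finally, these observations pin down the coefficients.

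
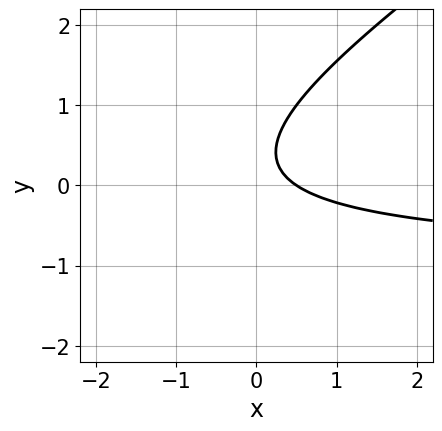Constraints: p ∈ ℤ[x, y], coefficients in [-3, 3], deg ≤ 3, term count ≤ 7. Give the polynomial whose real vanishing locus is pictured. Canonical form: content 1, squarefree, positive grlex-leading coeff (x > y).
2*x*y - 3*y^2 + 2*x + 2*y - 1

1. deg p = 2.
2. From the visible intercepts: no y-intercept at any integer in the box.
3. Assembling these constraints gives the stated polynomial.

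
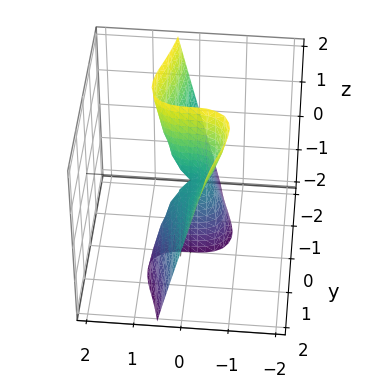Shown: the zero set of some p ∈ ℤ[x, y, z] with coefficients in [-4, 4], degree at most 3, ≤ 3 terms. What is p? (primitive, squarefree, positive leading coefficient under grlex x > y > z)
x^3 + 2*x*y^2 + y*z

First, the degree is 3 — the shape is more complex than any degree-2 surface.
Then, from the visible intercepts: every point of the z-axis in the box is on the surface; every point of the y-axis in the box is on the surface.
Finally, together with the visible shape, these determine p as stated.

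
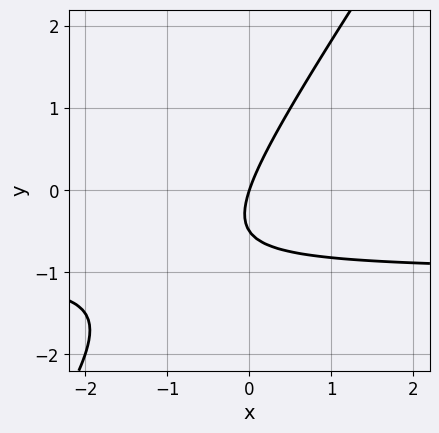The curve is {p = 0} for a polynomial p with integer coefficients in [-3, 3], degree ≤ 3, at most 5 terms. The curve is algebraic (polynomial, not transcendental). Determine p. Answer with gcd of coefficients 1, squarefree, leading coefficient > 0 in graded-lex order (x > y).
First, degree: a generic line meets the curve in up to 2 points, so deg p = 2.
Next, against the integer gridlines: one x-axis crossing is at x = 0; it meets the y-axis at y = 0 (among the integer gridlines).
Finally, fitting integer coefficients to these (and the overall shape) gives p.

3*x*y - 2*y^2 + 3*x - y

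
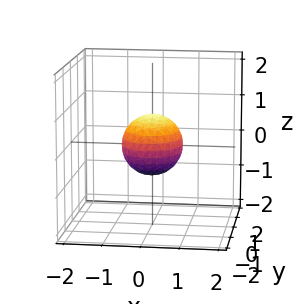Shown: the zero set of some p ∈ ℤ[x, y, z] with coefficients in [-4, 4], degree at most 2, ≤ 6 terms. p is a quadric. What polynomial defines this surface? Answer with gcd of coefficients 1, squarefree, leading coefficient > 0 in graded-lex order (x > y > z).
First, deg p = 2. A closed, bounded, convex surface; a quadric.
Next, symmetries: it's symmetric under y → −y, forcing even powers of y; it's symmetric under z → −z, forcing even powers of z; mirror symmetry x ↦ −x ⇒ only even powers of x.
Next, reading off the gridlines: the y-axis gridline crossings are at y ∈ {-1, 1}.
Finally, matching integer coefficients to the picture gives p.

3*x^2 + 2*y^2 + 3*z^2 - 2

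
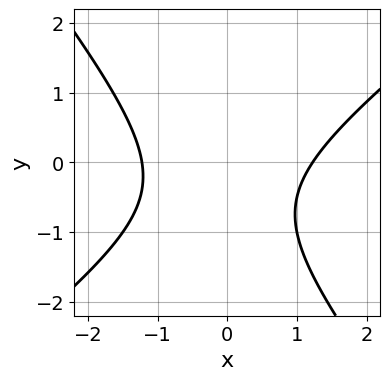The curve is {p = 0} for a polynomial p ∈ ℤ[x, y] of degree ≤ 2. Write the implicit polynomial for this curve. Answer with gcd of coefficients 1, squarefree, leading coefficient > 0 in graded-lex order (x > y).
deg p = 2.
Observable constraints: it misses every integer gridline on the y-axis.
Solving for integer coefficients yields p as stated.

2*x^2 - x*y - 2*y^2 - 2*y - 3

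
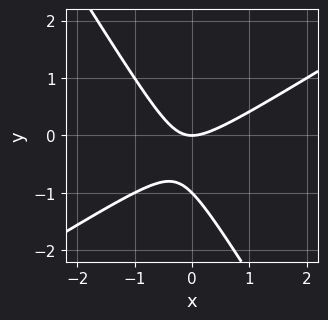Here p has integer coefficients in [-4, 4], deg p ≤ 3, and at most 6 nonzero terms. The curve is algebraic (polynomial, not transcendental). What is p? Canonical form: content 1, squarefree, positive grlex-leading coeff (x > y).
deg p = 2.
Observable constraints: one x-axis crossing is at x = 0; among the integer gridlines, it crosses the y-axis at y ∈ {-1, 0}.
Assembling these constraints gives the stated polynomial.

x^2 - x*y - y^2 - y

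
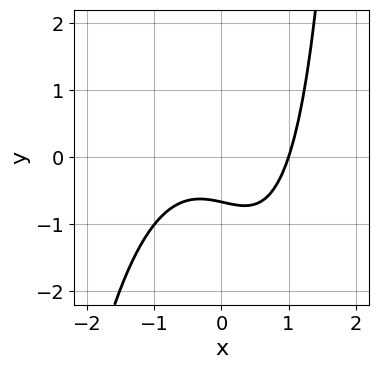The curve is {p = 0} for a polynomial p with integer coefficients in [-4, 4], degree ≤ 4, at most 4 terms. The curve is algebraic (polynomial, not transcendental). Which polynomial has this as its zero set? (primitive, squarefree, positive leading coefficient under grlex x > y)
2*x^3 + x*y - 3*y - 2

First, degree: a generic line meets the curve in up to 3 points, so deg p = 3.
Next, against the integer gridlines: it meets the x-axis at x = 1 (among the integer gridlines).
Finally, putting this together gives p.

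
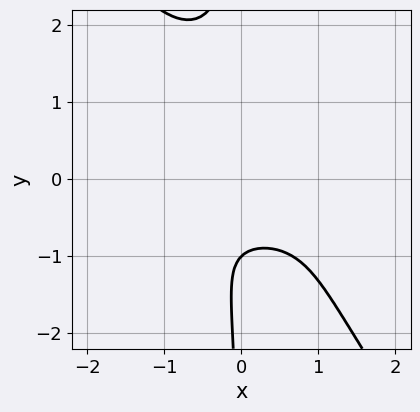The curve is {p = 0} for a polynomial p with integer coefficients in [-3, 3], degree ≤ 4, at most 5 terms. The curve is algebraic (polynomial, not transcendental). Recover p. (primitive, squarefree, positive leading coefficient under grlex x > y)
3*x^2*y^2 + 2*x*y^3 + 2*y + 2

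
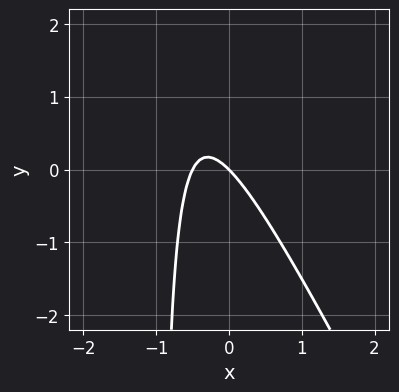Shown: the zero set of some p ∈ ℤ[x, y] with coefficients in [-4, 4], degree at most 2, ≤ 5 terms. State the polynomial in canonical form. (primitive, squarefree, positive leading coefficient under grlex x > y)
First, deg p = 2. The shape is more complex than any degree-1 curve.
Next, from the axis intercepts and sections: it meets the x-axis at x = 0 (among the integer gridlines); it meets the y-axis at y = 0 (among the integer gridlines).
Finally, together with the visible shape, these determine p as stated.

2*x^2 + x*y + x + y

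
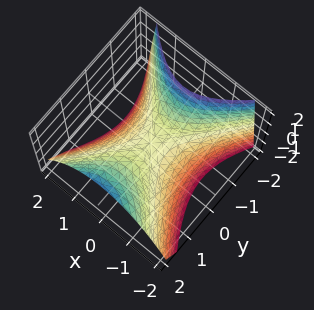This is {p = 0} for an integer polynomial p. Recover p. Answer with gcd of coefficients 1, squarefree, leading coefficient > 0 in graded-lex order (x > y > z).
3*x^2 - 2*y^2 + y*z + 3*z

1. Degree: no degree-1 surface has this shape, so deg p = 2.
2. Checking where it meets the axes: it meets the x-axis at x = 0 (among the integer gridlines); it meets the y-axis at y = 0 (among the integer gridlines).
3. Matching integer coefficients to the picture gives p.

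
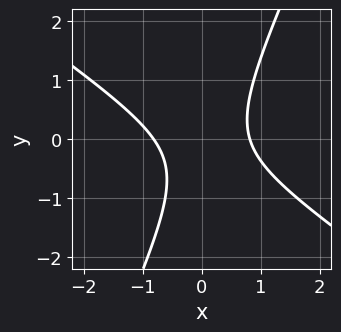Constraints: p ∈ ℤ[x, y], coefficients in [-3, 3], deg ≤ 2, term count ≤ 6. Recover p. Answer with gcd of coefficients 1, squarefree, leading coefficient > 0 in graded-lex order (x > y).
The degree is 2 — the shape is more complex than any degree-1 curve.
Checking where it meets the axes: no y-intercept at any integer in the box.
Matching integer coefficients to the picture gives p.

3*x^2 + 3*x*y - 2*y^2 - y - 2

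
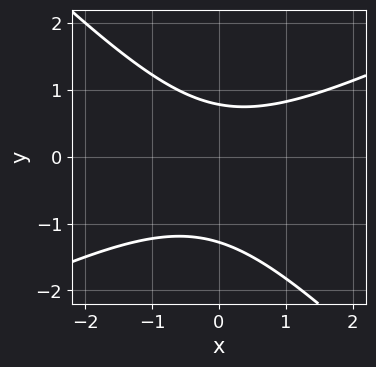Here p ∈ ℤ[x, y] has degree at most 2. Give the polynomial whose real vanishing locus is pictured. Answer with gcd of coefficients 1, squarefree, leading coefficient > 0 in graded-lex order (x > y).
Degree: a generic line meets the curve in up to 2 points, so deg p = 2.
From the axis intercepts and sections: no x-intercept at any integer in the box.
Fitting integer coefficients to these (and the overall shape) gives p.

x^2 - x*y - 2*y^2 - y + 2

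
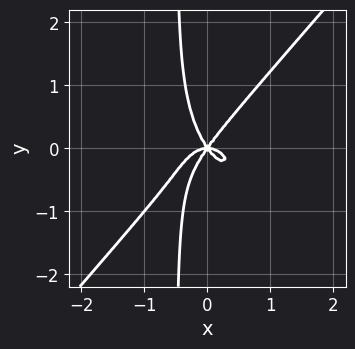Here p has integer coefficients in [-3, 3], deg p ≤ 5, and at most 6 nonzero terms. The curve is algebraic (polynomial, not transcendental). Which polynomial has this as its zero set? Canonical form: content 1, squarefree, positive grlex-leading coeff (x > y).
3*x^4 - 2*x*y^3 + 2*x^2*y - y^3

First, degree: the shape is more complex than any degree-3 curve, so deg p = 4.
Next, reading off the gridlines: it crosses the x-axis at the gridline x = 0; it meets the y-axis at y = 0 (among the integer gridlines).
Finally, the integer polynomial consistent with all of this is the stated p.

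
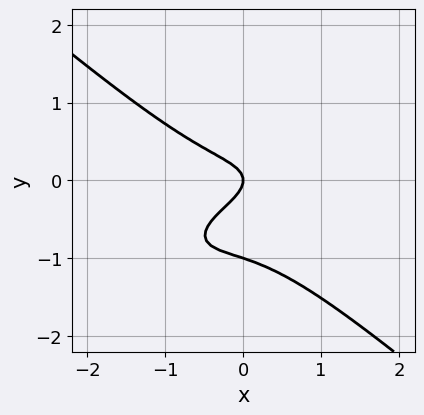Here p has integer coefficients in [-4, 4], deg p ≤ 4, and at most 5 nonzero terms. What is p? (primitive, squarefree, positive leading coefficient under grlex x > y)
x^3 - x^2*y + 3*y^3 + 3*y^2 + x

(a) Degree: no degree-2 curve has this shape, so deg p = 3.
(b) From the visible intercepts: among the integer gridlines, it crosses the y-axis at y ∈ {-1, 0}; it crosses the x-axis at the gridline x = 0.
(c) Together with the visible shape, these determine p as stated.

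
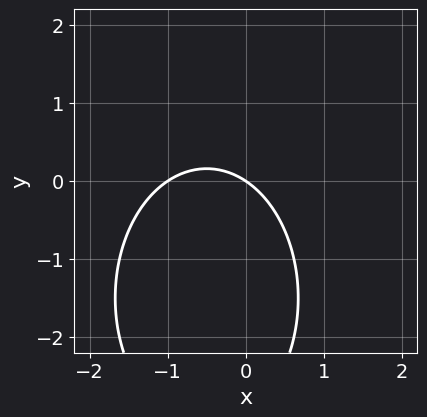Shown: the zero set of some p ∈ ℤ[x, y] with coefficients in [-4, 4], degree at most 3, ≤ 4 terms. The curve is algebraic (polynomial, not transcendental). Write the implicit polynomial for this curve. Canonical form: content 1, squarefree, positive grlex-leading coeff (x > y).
1. deg p = 2. No degree-1 curve has this shape.
2. Checking where it meets the axes: it crosses the y-axis at the gridline y = 0; among the integer gridlines, it crosses the x-axis at x ∈ {-1, 0}.
3. Fitting integer coefficients to these (and the overall shape) gives p.

2*x^2 + y^2 + 2*x + 3*y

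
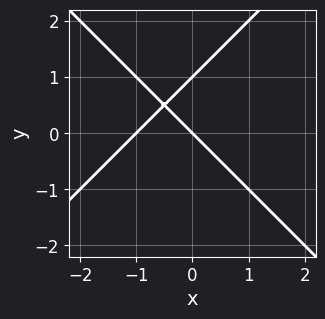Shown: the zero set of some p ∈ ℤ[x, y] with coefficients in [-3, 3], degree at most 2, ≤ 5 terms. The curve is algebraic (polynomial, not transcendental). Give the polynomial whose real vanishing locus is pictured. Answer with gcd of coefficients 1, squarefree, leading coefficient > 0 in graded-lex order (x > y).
First, degree: the shape is more complex than any degree-1 curve, so deg p = 2.
Next, checking where it meets the axes: the x-axis gridline crossings are at x ∈ {-1, 0}; among the integer gridlines, it crosses the y-axis at y ∈ {0, 1}.
Finally, putting this together gives p.

x^2 - y^2 + x + y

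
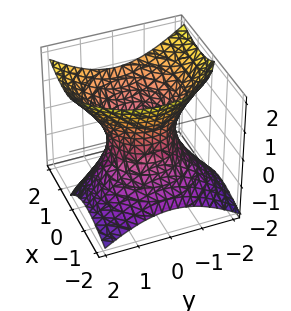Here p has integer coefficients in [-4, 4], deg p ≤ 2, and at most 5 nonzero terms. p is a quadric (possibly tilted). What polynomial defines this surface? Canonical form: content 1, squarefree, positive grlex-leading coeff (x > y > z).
First, degree: the shape is more complex than any degree-1 surface, so deg p = 2.
Next, reading off the gridlines: among the integer gridlines, it crosses the y-axis at y ∈ {-1, 1}; among the integer gridlines, it crosses the x-axis at x ∈ {-1, 1}; no z-intercept at any integer in the box.
Finally, matching integer coefficients to the picture gives p.

x^2 - x*z + y^2 - z^2 - 1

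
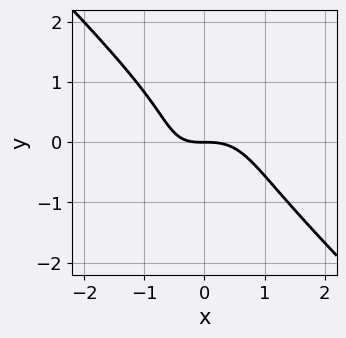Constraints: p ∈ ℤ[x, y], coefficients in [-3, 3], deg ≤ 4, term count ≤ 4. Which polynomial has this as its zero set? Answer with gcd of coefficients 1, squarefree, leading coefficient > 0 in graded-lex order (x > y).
2*x^3 + 2*y^3 + x*y + 2*y

(a) Degree: a generic line meets the curve in up to 3 points, so deg p = 3.
(b) Against the integer gridlines: it meets the y-axis at y = 0 (among the integer gridlines); it meets the x-axis at x = 0 (among the integer gridlines).
(c) Assembling these constraints gives the stated polynomial.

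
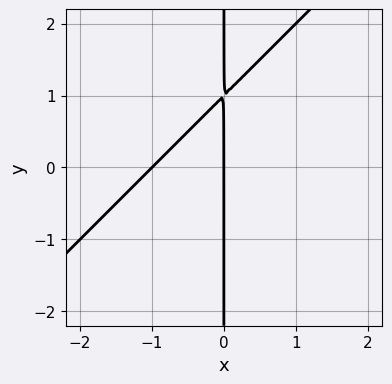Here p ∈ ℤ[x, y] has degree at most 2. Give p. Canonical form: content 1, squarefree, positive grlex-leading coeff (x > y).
x^2 - x*y + x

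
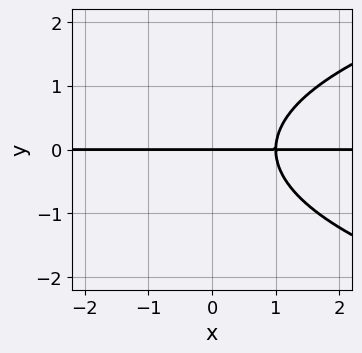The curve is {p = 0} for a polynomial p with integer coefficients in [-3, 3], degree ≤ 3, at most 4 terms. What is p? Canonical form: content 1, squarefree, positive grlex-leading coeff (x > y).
2*y^3 - 3*x*y + 3*y

First, deg p = 3. A generic line meets the curve in up to 3 points.
Then, reading off the gridlines: one y-axis crossing is at y = 0; the visible x-axis segment lies entirely on the curve.
Finally, these observations pin down the coefficients.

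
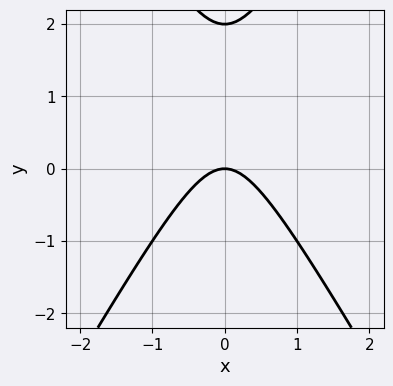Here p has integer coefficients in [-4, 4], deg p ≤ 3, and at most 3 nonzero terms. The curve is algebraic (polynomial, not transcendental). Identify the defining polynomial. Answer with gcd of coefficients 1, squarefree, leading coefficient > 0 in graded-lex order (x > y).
(a) The degree is 2 — a generic line meets the curve in up to 2 points.
(b) Symmetries: it's symmetric under x → −x, forcing even powers of x.
(c) From the visible intercepts: it crosses the x-axis at the gridline x = 0; the y-axis gridline crossings are at y ∈ {0, 2}.
(d) These observations pin down the coefficients.

3*x^2 - y^2 + 2*y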